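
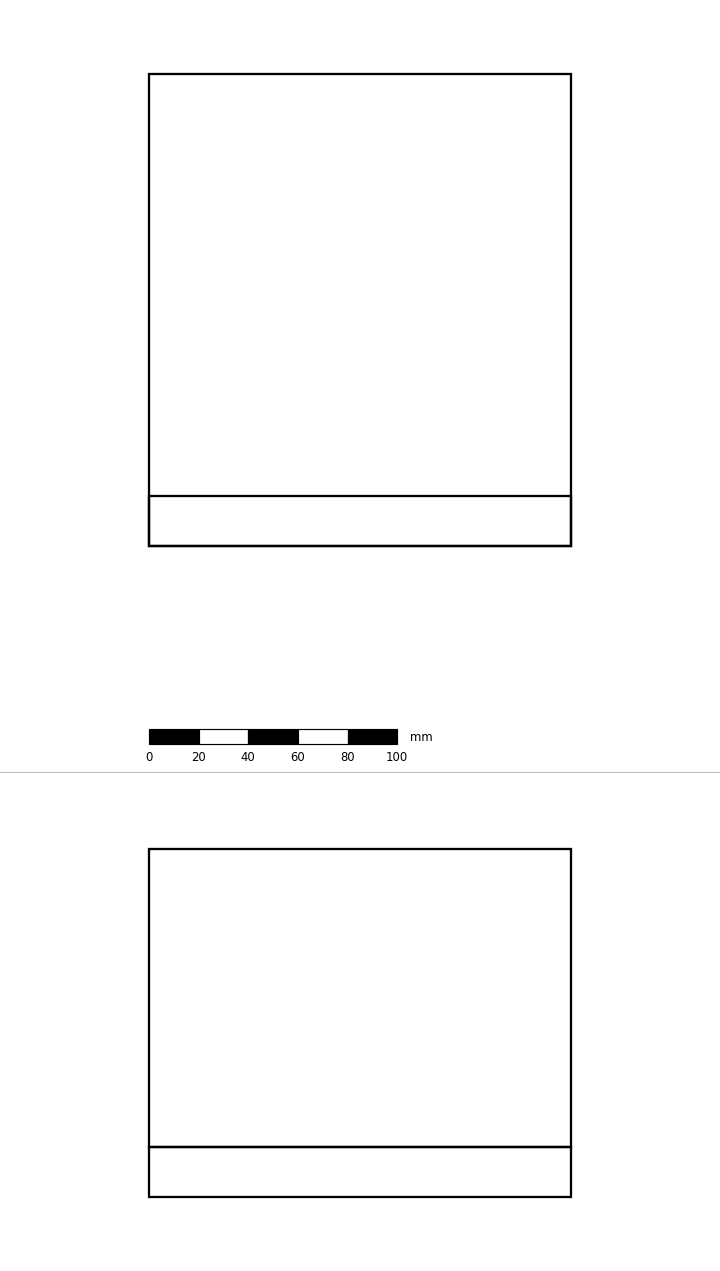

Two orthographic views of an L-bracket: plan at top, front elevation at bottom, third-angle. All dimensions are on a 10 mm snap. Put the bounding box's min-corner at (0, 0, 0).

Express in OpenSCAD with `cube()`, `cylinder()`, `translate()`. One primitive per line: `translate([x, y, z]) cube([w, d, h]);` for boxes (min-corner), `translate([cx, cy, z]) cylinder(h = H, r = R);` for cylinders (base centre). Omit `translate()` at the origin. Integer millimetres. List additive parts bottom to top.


cube([170, 190, 20]);
translate([0, 0, 20]) cube([170, 20, 120]);


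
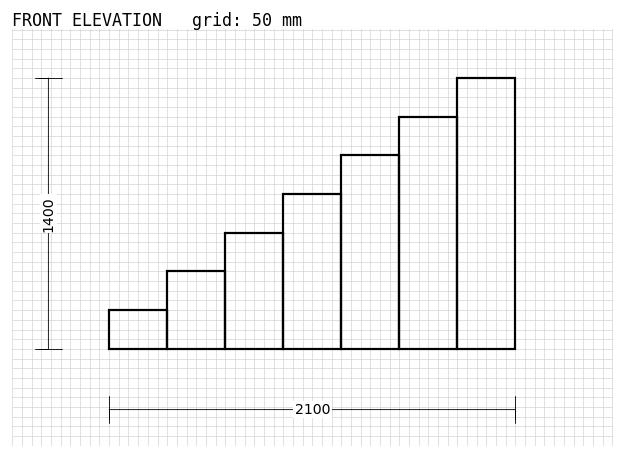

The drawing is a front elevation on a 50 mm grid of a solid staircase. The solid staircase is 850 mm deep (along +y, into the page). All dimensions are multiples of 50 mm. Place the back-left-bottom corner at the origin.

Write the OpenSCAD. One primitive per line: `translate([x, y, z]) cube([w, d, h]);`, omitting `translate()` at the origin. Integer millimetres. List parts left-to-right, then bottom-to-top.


cube([300, 850, 200]);
translate([300, 0, 0]) cube([300, 850, 400]);
translate([600, 0, 0]) cube([300, 850, 600]);
translate([900, 0, 0]) cube([300, 850, 800]);
translate([1200, 0, 0]) cube([300, 850, 1000]);
translate([1500, 0, 0]) cube([300, 850, 1200]);
translate([1800, 0, 0]) cube([300, 850, 1400]);


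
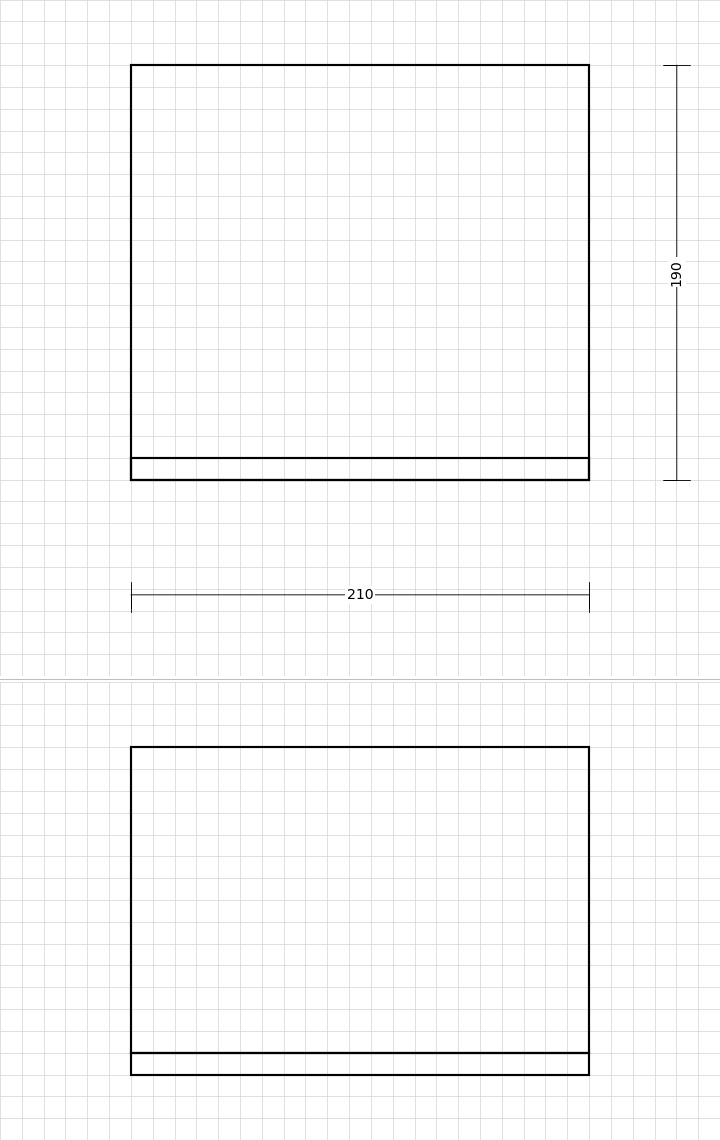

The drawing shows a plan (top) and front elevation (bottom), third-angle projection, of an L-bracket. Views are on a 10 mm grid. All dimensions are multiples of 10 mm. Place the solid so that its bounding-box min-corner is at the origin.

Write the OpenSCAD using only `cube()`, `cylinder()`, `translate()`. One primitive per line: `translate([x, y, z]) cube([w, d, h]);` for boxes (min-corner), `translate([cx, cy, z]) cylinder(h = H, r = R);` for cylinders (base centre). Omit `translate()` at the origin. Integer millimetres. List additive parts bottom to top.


cube([210, 190, 10]);
translate([0, 0, 10]) cube([210, 10, 140]);


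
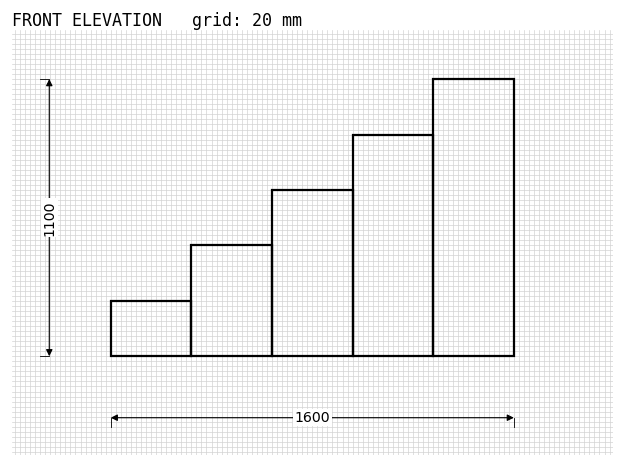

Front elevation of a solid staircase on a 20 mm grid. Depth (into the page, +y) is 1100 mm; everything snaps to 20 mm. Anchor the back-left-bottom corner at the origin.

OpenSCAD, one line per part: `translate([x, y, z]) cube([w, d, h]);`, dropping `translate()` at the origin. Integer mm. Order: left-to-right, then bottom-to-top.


cube([320, 1100, 220]);
translate([320, 0, 0]) cube([320, 1100, 440]);
translate([640, 0, 0]) cube([320, 1100, 660]);
translate([960, 0, 0]) cube([320, 1100, 880]);
translate([1280, 0, 0]) cube([320, 1100, 1100]);


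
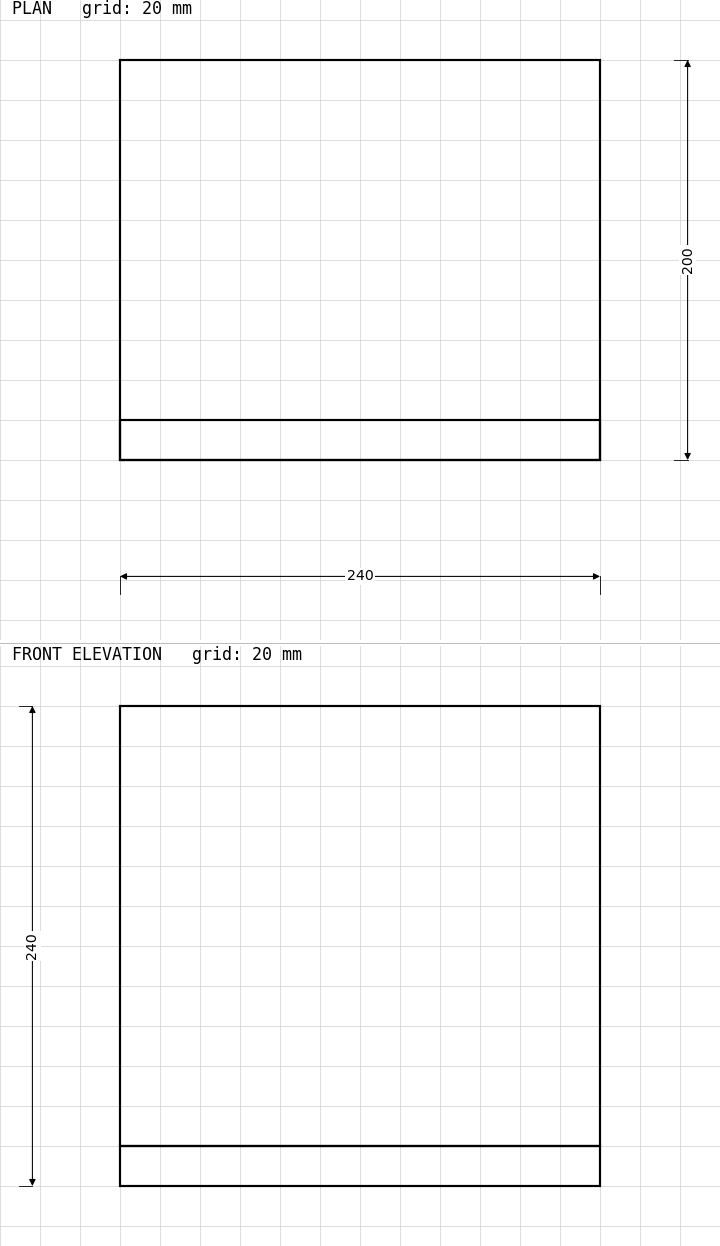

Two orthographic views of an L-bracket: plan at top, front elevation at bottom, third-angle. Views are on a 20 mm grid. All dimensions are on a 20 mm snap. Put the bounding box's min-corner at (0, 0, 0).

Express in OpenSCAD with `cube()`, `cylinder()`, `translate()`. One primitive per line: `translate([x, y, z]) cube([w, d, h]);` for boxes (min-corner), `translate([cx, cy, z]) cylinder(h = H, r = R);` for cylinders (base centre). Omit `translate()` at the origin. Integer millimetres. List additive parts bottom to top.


cube([240, 200, 20]);
translate([0, 0, 20]) cube([240, 20, 220]);


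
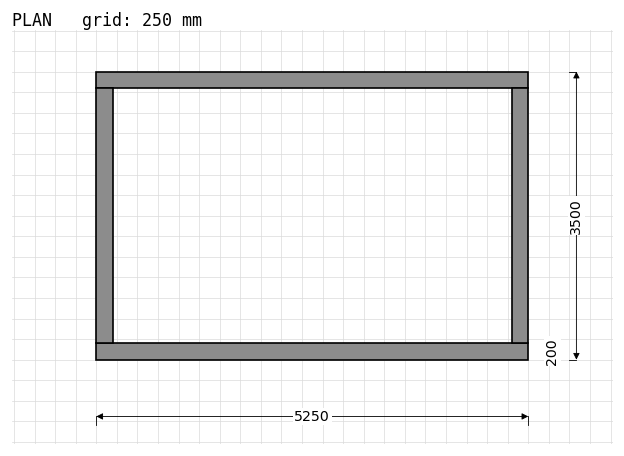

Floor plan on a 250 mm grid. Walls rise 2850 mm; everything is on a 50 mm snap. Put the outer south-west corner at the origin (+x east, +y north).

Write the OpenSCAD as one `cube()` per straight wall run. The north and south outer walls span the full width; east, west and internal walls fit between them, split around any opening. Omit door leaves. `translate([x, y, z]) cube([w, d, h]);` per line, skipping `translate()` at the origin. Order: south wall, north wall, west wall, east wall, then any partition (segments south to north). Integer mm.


cube([5250, 200, 2850]);
translate([0, 3300, 0]) cube([5250, 200, 2850]);
translate([0, 200, 0]) cube([200, 3100, 2850]);
translate([5050, 200, 0]) cube([200, 3100, 2850]);


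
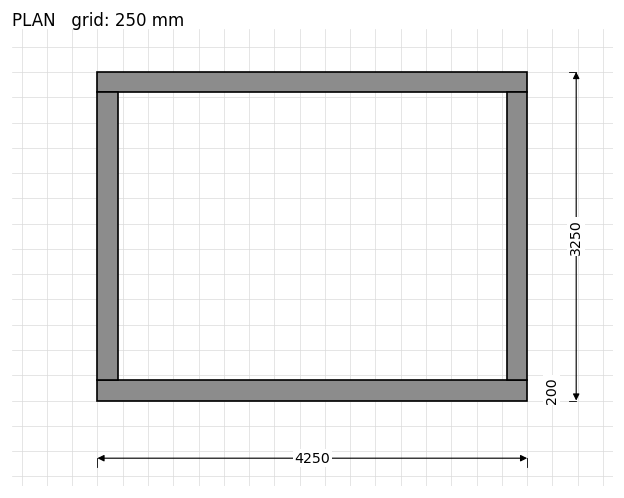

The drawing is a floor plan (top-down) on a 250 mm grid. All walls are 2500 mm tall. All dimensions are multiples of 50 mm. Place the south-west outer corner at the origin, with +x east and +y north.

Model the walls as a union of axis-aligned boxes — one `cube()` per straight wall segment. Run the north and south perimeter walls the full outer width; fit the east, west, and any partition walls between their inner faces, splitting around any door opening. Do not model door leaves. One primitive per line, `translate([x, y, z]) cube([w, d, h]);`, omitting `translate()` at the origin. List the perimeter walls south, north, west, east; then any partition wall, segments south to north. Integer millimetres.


cube([4250, 200, 2500]);
translate([0, 3050, 0]) cube([4250, 200, 2500]);
translate([0, 200, 0]) cube([200, 2850, 2500]);
translate([4050, 200, 0]) cube([200, 2850, 2500]);


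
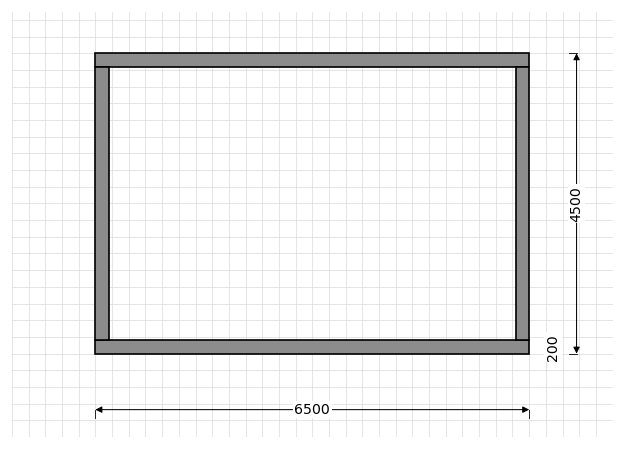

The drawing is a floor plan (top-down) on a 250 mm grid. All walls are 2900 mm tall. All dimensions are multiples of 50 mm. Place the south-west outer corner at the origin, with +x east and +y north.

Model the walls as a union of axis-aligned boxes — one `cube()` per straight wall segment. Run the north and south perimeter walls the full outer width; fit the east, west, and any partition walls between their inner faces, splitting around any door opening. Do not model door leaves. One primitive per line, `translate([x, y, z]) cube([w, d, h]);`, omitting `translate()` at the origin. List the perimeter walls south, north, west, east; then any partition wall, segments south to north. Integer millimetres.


cube([6500, 200, 2900]);
translate([0, 4300, 0]) cube([6500, 200, 2900]);
translate([0, 200, 0]) cube([200, 4100, 2900]);
translate([6300, 200, 0]) cube([200, 4100, 2900]);


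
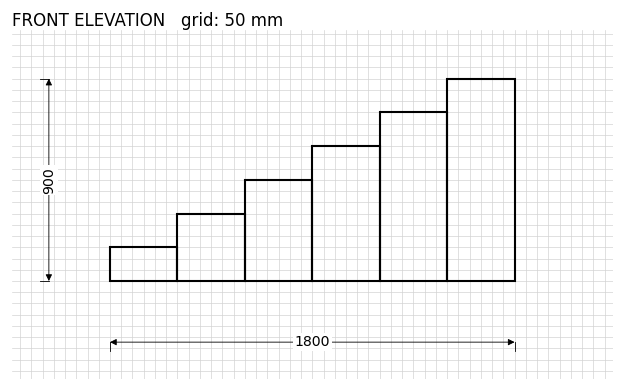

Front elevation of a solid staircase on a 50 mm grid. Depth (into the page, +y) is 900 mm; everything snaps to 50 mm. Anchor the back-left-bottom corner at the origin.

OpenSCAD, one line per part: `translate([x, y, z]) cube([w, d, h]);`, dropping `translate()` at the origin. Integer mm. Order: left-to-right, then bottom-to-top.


cube([300, 900, 150]);
translate([300, 0, 0]) cube([300, 900, 300]);
translate([600, 0, 0]) cube([300, 900, 450]);
translate([900, 0, 0]) cube([300, 900, 600]);
translate([1200, 0, 0]) cube([300, 900, 750]);
translate([1500, 0, 0]) cube([300, 900, 900]);


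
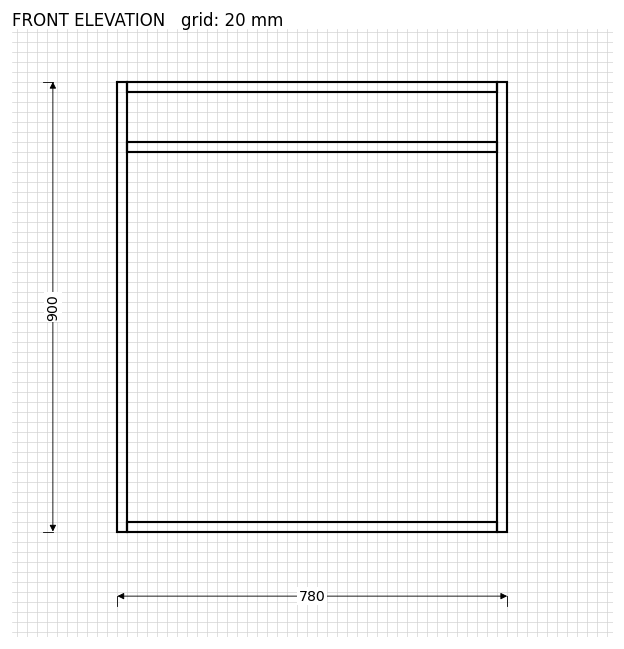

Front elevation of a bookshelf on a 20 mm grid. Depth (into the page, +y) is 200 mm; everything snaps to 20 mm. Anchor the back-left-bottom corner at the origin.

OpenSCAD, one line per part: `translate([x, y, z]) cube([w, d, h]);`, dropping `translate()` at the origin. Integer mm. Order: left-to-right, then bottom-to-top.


cube([20, 200, 900]);
translate([20, 0, 0]) cube([740, 200, 20]);
translate([20, 0, 760]) cube([740, 200, 20]);
translate([20, 0, 880]) cube([740, 200, 20]);
translate([760, 0, 0]) cube([20, 200, 900]);


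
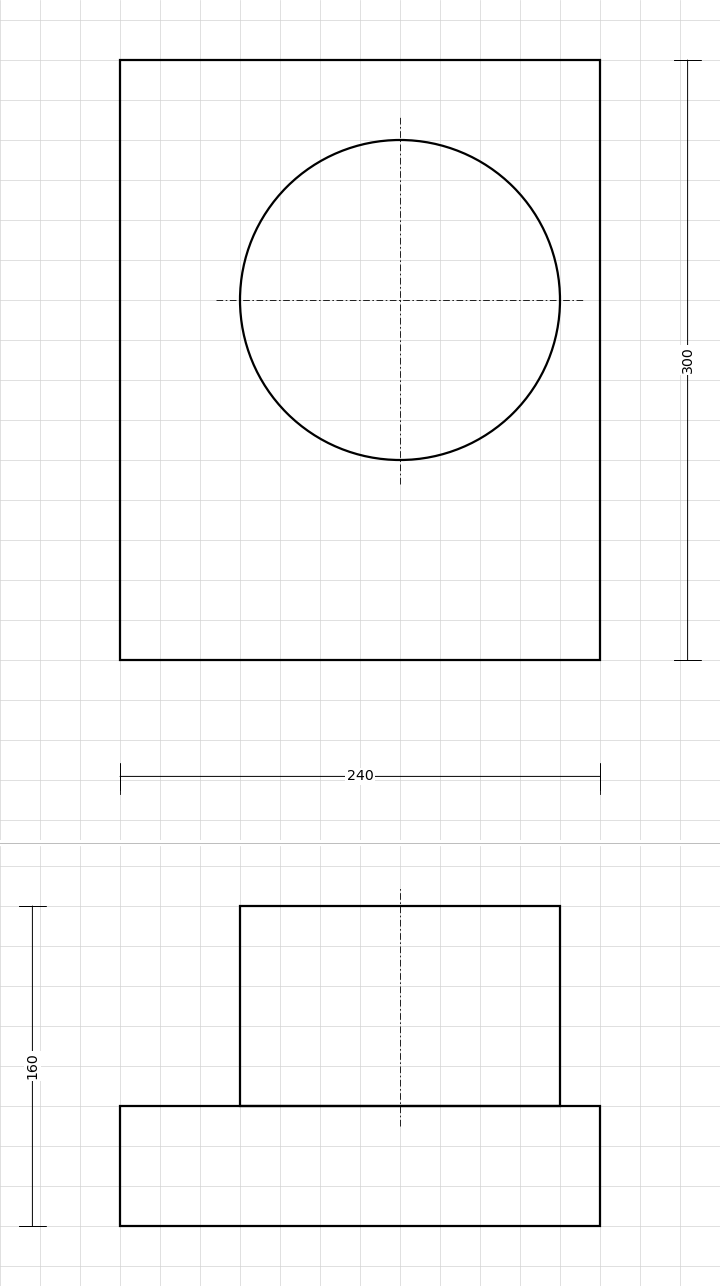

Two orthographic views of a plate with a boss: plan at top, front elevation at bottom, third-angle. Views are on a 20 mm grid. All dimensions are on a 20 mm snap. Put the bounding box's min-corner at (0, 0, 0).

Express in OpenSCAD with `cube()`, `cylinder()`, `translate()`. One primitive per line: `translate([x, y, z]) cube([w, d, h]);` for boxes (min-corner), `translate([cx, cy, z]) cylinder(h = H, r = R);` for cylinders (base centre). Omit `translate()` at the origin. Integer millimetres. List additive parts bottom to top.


cube([240, 300, 60]);
translate([140, 180, 60]) cylinder(h = 100, r = 80);


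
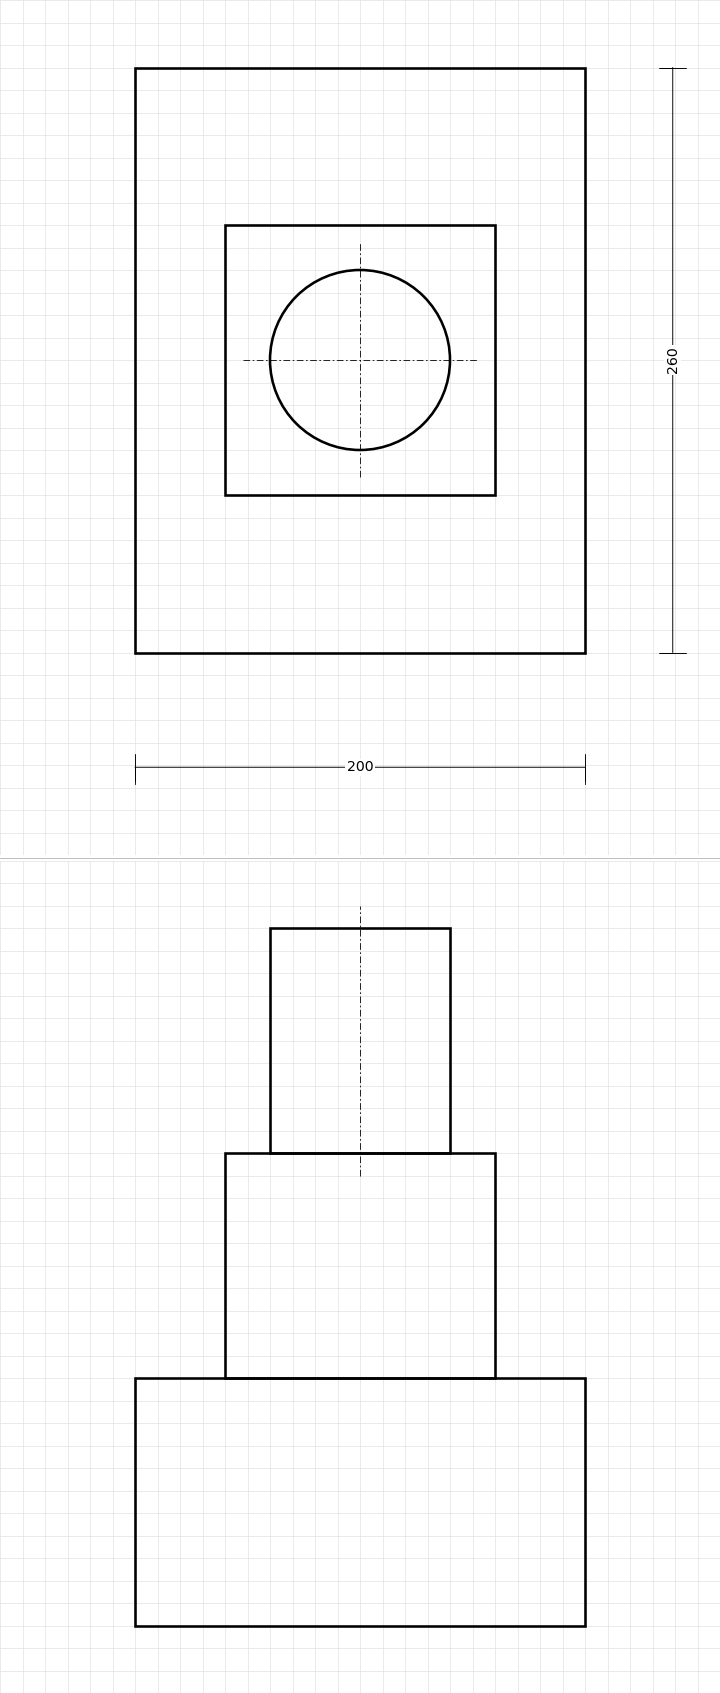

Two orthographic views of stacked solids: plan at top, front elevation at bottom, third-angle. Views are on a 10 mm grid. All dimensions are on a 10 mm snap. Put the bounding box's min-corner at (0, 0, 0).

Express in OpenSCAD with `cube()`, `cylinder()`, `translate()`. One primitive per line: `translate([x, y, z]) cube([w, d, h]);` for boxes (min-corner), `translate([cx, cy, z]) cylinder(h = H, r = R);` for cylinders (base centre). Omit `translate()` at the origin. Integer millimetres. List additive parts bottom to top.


cube([200, 260, 110]);
translate([40, 70, 110]) cube([120, 120, 100]);
translate([100, 130, 210]) cylinder(h = 100, r = 40);


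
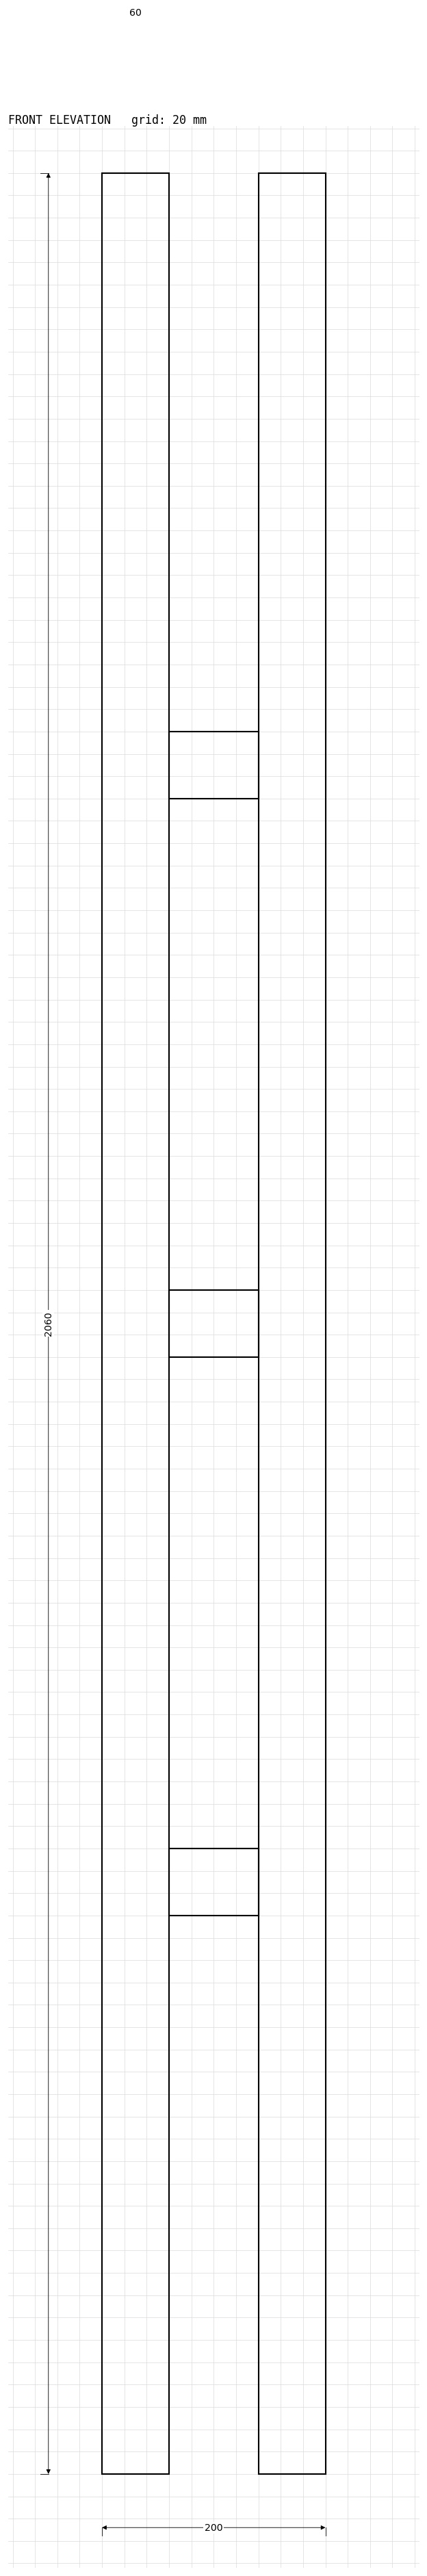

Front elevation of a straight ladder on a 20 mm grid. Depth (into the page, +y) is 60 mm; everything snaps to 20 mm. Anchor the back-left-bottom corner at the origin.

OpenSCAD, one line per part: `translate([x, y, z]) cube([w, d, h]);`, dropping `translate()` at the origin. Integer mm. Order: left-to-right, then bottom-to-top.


cube([60, 60, 2060]);
translate([60, 0, 500]) cube([80, 60, 60]);
translate([60, 0, 1000]) cube([80, 60, 60]);
translate([60, 0, 1500]) cube([80, 60, 60]);
translate([140, 0, 0]) cube([60, 60, 2060]);


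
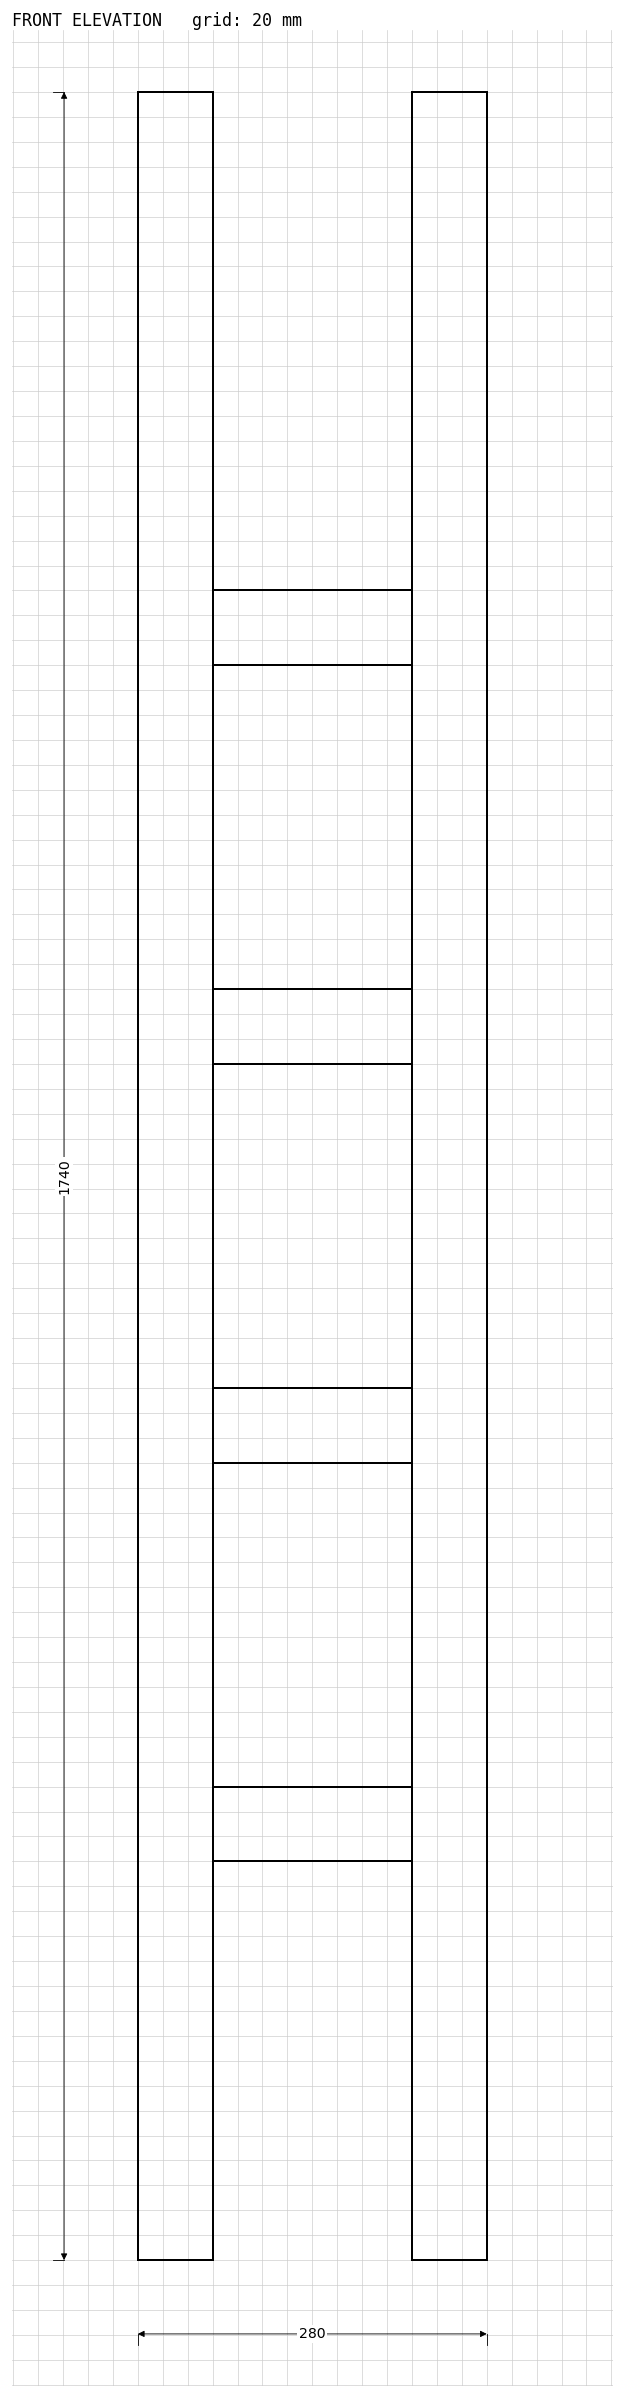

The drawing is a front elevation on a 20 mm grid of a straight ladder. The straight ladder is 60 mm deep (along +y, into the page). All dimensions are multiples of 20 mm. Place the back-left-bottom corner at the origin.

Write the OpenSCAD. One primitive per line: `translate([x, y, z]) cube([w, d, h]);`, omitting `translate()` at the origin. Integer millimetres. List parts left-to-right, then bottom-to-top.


cube([60, 60, 1740]);
translate([60, 0, 320]) cube([160, 60, 60]);
translate([60, 0, 640]) cube([160, 60, 60]);
translate([60, 0, 960]) cube([160, 60, 60]);
translate([60, 0, 1280]) cube([160, 60, 60]);
translate([220, 0, 0]) cube([60, 60, 1740]);


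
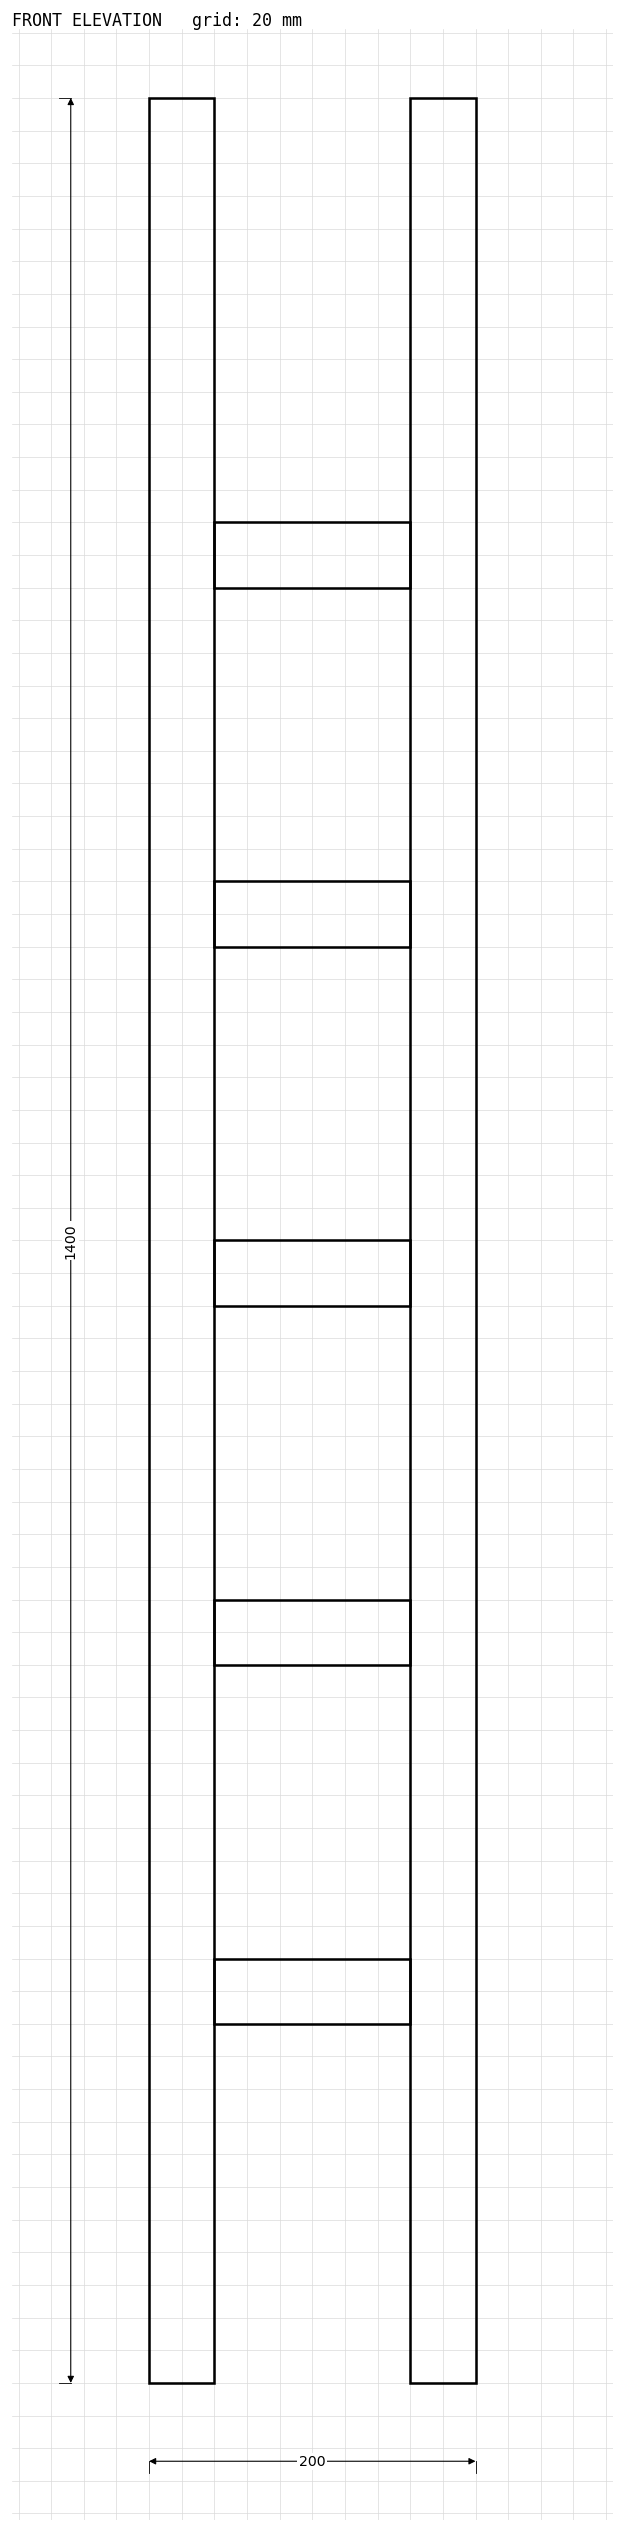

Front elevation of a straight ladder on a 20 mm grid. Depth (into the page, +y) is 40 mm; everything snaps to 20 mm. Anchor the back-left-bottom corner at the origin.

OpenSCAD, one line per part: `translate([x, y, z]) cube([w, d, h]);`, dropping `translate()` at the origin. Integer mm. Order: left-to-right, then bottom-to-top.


cube([40, 40, 1400]);
translate([40, 0, 220]) cube([120, 40, 40]);
translate([40, 0, 440]) cube([120, 40, 40]);
translate([40, 0, 660]) cube([120, 40, 40]);
translate([40, 0, 880]) cube([120, 40, 40]);
translate([40, 0, 1100]) cube([120, 40, 40]);
translate([160, 0, 0]) cube([40, 40, 1400]);


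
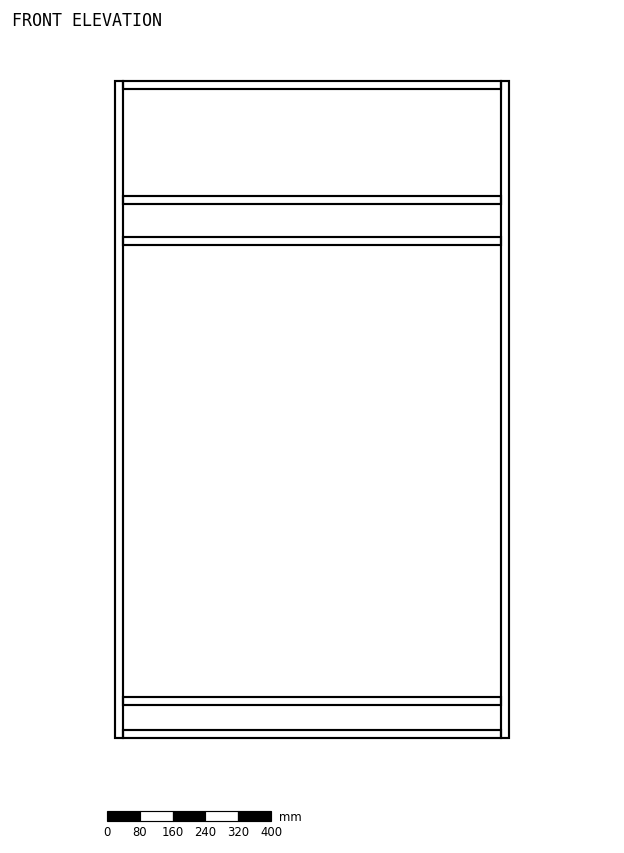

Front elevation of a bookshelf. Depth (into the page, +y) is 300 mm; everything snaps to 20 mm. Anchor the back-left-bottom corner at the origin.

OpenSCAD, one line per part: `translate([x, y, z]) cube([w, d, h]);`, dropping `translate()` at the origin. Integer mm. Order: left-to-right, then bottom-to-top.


cube([20, 300, 1600]);
translate([20, 0, 0]) cube([920, 300, 20]);
translate([20, 0, 80]) cube([920, 300, 20]);
translate([20, 0, 1200]) cube([920, 300, 20]);
translate([20, 0, 1300]) cube([920, 300, 20]);
translate([20, 0, 1580]) cube([920, 300, 20]);
translate([940, 0, 0]) cube([20, 300, 1600]);


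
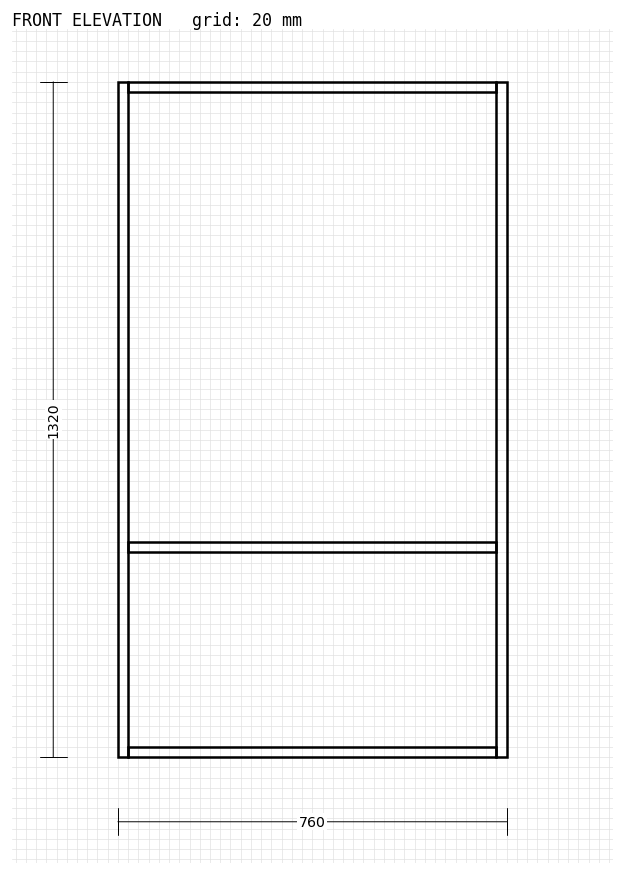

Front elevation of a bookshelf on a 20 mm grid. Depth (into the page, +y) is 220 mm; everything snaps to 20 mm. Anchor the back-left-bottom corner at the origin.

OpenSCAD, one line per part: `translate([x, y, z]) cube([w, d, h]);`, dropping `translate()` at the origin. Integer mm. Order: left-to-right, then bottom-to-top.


cube([20, 220, 1320]);
translate([20, 0, 0]) cube([720, 220, 20]);
translate([20, 0, 400]) cube([720, 220, 20]);
translate([20, 0, 1300]) cube([720, 220, 20]);
translate([740, 0, 0]) cube([20, 220, 1320]);


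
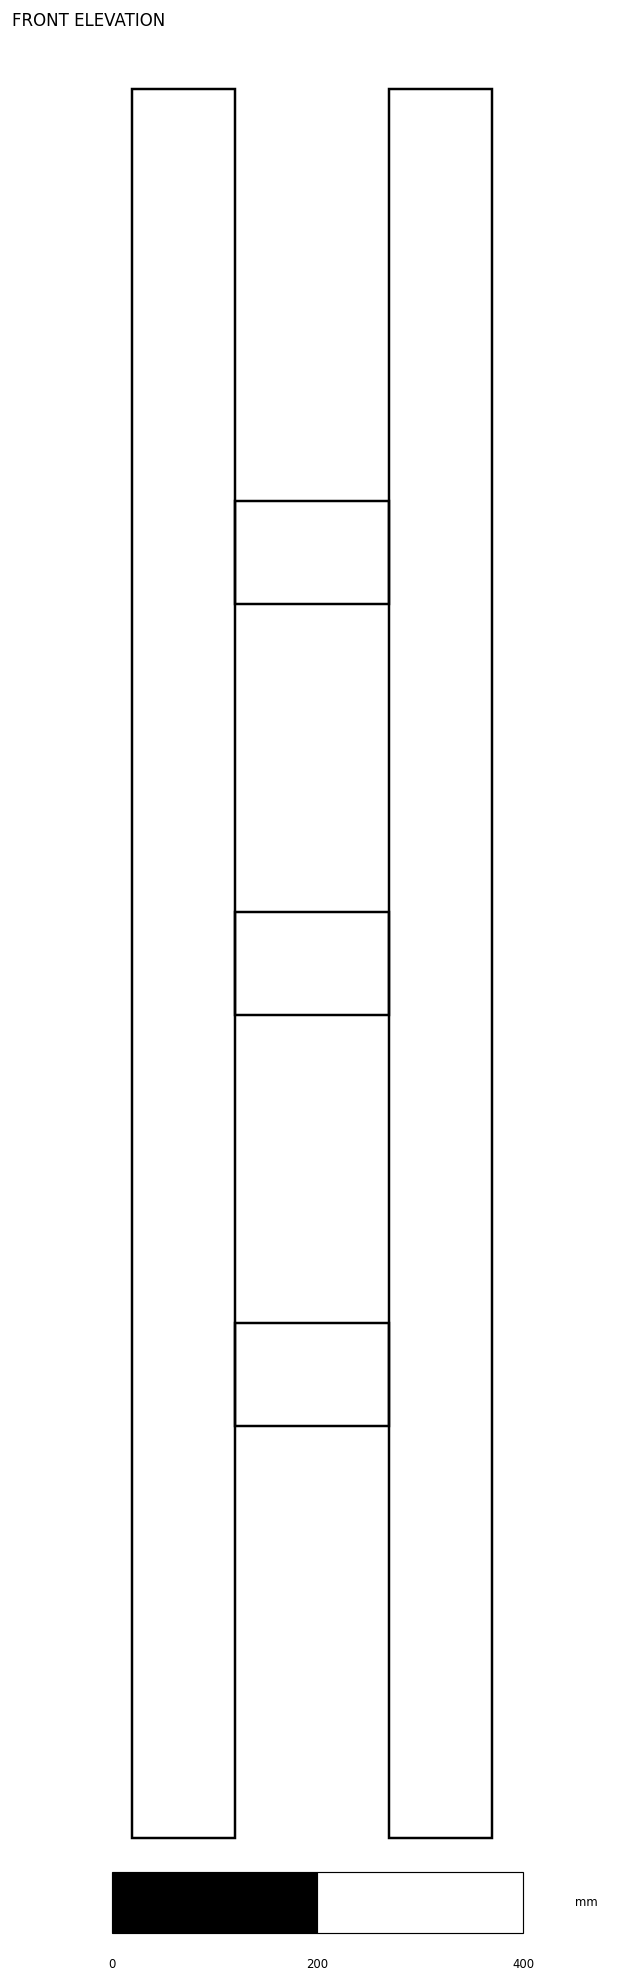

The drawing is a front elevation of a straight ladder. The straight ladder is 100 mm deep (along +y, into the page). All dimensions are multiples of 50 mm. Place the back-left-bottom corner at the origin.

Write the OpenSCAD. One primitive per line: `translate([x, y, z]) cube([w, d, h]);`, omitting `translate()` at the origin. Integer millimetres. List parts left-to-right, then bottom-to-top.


cube([100, 100, 1700]);
translate([100, 0, 400]) cube([150, 100, 100]);
translate([100, 0, 800]) cube([150, 100, 100]);
translate([100, 0, 1200]) cube([150, 100, 100]);
translate([250, 0, 0]) cube([100, 100, 1700]);


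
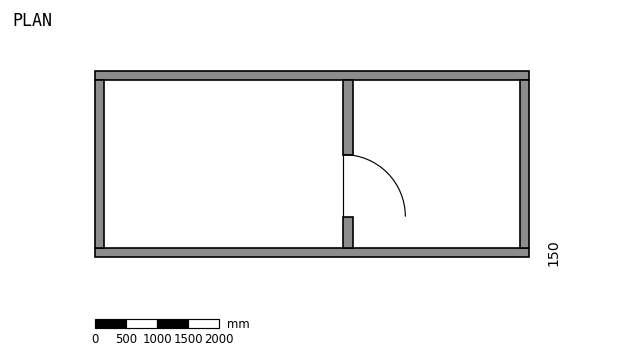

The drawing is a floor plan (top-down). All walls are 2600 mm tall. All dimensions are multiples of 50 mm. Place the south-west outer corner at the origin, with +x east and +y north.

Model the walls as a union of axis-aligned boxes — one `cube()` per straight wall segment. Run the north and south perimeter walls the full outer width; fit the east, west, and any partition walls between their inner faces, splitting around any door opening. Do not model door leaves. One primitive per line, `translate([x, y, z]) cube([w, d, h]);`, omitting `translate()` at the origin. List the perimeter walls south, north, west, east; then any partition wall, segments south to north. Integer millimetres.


cube([7000, 150, 2600]);
translate([0, 2850, 0]) cube([7000, 150, 2600]);
translate([0, 150, 0]) cube([150, 2700, 2600]);
translate([6850, 150, 0]) cube([150, 2700, 2600]);
translate([4000, 150, 0]) cube([150, 500, 2600]);
translate([4000, 1650, 0]) cube([150, 1200, 2600]);


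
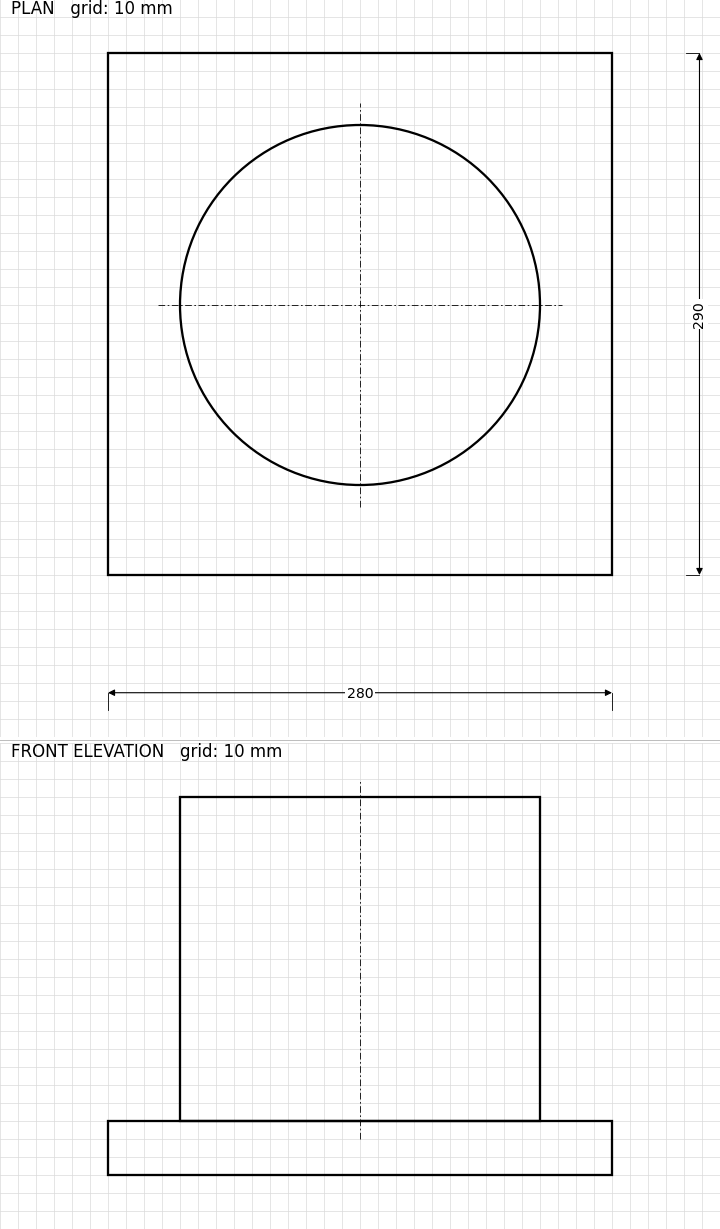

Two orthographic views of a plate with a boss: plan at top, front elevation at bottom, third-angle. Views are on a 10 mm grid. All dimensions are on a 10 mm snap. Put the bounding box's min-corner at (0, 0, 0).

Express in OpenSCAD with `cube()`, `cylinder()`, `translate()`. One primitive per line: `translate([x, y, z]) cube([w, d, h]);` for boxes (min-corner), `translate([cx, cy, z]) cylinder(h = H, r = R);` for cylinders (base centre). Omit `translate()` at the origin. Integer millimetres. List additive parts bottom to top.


cube([280, 290, 30]);
translate([140, 150, 30]) cylinder(h = 180, r = 100);


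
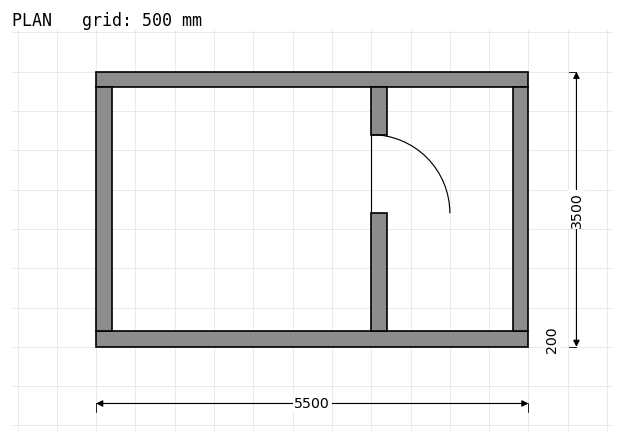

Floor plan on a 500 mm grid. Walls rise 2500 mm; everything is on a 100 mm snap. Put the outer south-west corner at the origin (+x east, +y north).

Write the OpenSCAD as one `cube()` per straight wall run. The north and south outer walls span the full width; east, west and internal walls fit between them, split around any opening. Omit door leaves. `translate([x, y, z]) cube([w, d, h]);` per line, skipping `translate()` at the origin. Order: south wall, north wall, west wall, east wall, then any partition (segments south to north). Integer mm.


cube([5500, 200, 2500]);
translate([0, 3300, 0]) cube([5500, 200, 2500]);
translate([0, 200, 0]) cube([200, 3100, 2500]);
translate([5300, 200, 0]) cube([200, 3100, 2500]);
translate([3500, 200, 0]) cube([200, 1500, 2500]);
translate([3500, 2700, 0]) cube([200, 600, 2500]);


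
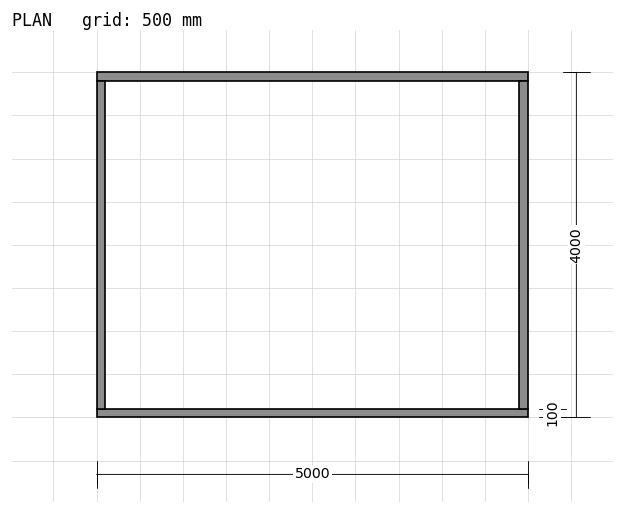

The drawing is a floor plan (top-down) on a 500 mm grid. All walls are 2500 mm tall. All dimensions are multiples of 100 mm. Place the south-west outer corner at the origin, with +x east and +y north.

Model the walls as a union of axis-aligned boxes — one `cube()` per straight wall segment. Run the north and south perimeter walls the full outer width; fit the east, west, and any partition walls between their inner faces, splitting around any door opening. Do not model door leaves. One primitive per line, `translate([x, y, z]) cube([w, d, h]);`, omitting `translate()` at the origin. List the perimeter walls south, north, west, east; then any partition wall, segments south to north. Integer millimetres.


cube([5000, 100, 2500]);
translate([0, 3900, 0]) cube([5000, 100, 2500]);
translate([0, 100, 0]) cube([100, 3800, 2500]);
translate([4900, 100, 0]) cube([100, 3800, 2500]);


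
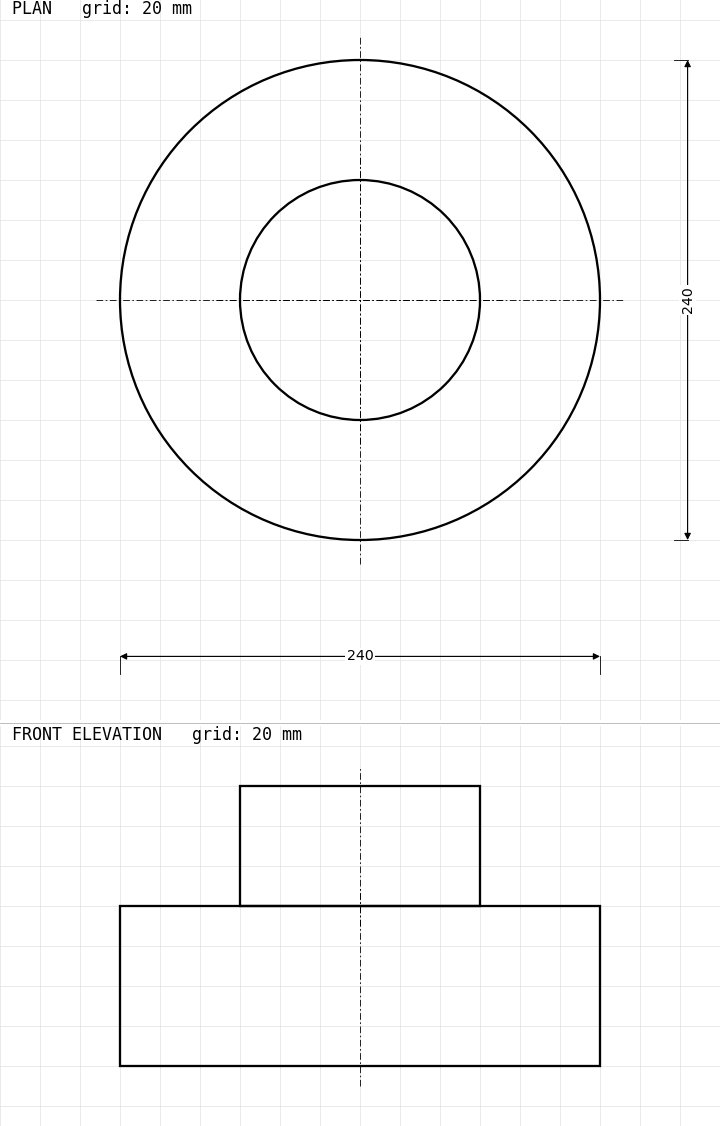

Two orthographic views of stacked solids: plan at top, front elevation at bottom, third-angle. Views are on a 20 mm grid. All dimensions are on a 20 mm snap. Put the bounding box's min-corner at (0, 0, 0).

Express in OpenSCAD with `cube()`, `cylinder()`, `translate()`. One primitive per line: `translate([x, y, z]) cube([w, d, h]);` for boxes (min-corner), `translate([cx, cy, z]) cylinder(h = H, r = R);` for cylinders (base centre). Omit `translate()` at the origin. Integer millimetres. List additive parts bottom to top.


translate([120, 120, 0]) cylinder(h = 80, r = 120);
translate([120, 120, 80]) cylinder(h = 60, r = 60);


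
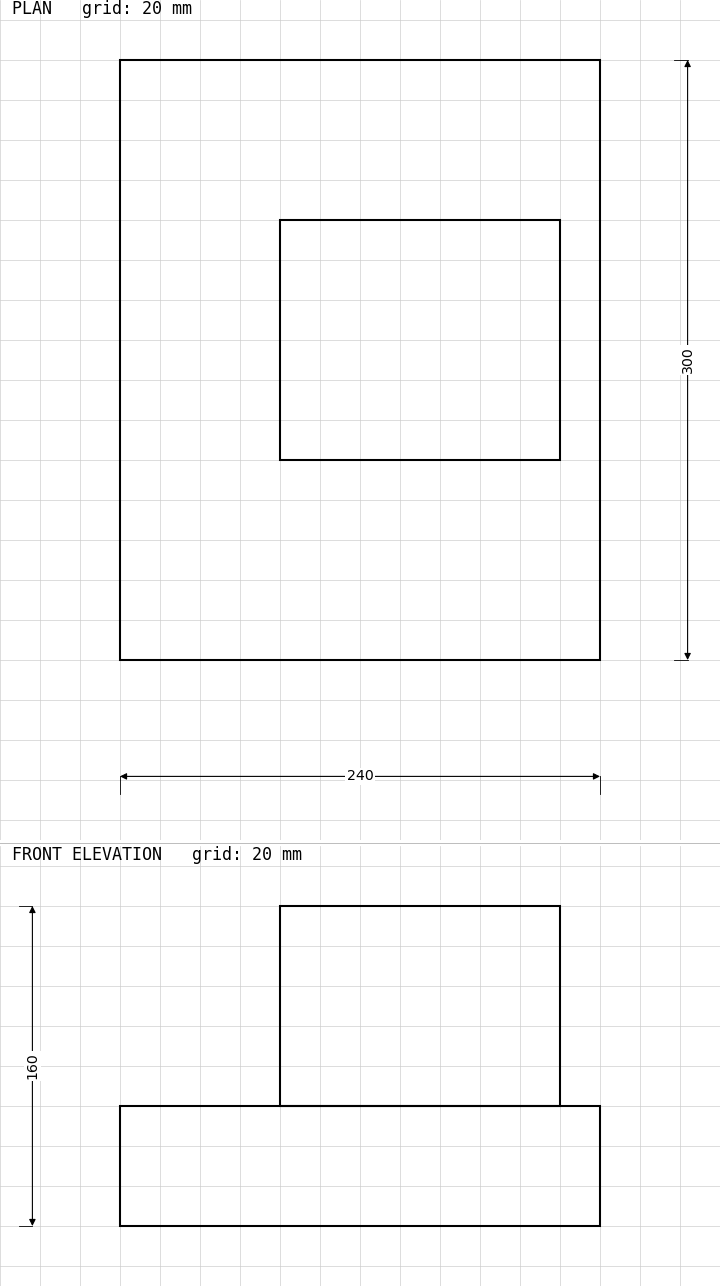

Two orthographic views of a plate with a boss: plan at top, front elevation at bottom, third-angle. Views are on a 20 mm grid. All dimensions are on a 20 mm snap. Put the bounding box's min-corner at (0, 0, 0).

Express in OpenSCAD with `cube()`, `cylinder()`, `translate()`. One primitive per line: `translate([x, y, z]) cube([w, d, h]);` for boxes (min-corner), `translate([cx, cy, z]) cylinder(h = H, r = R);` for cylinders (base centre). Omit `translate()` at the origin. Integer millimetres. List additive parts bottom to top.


cube([240, 300, 60]);
translate([80, 100, 60]) cube([140, 120, 100]);


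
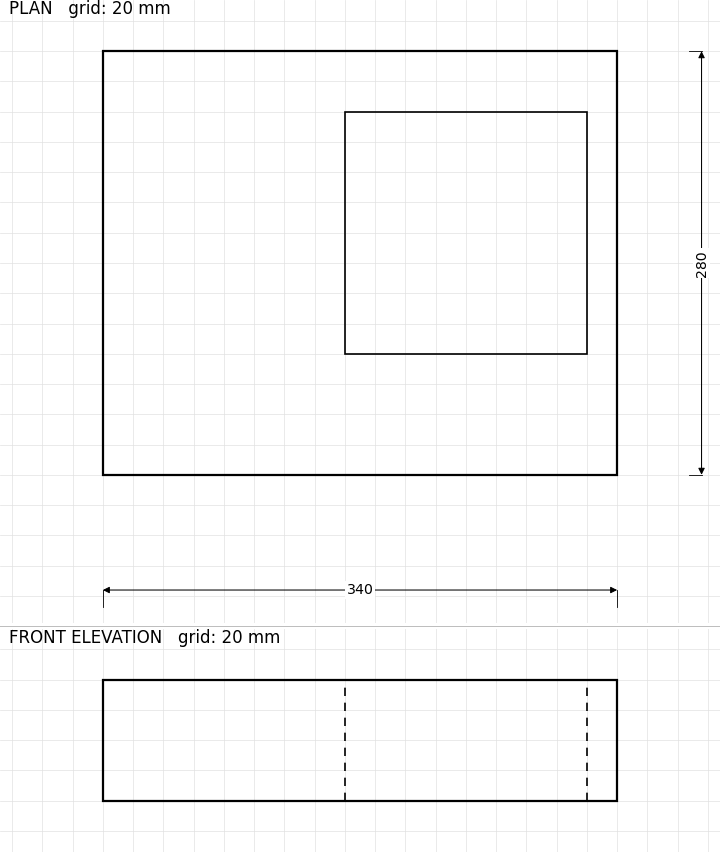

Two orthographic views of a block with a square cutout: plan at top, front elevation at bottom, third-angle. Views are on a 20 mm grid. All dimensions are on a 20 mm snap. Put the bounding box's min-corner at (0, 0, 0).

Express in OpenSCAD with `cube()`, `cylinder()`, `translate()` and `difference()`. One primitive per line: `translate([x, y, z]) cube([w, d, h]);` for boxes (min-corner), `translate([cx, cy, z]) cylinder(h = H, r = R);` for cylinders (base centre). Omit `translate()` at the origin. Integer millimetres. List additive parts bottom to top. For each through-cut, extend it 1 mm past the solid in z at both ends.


difference() {
  cube([340, 280, 80]);
  translate([160, 80, -1]) cube([160, 160, 82]);
}


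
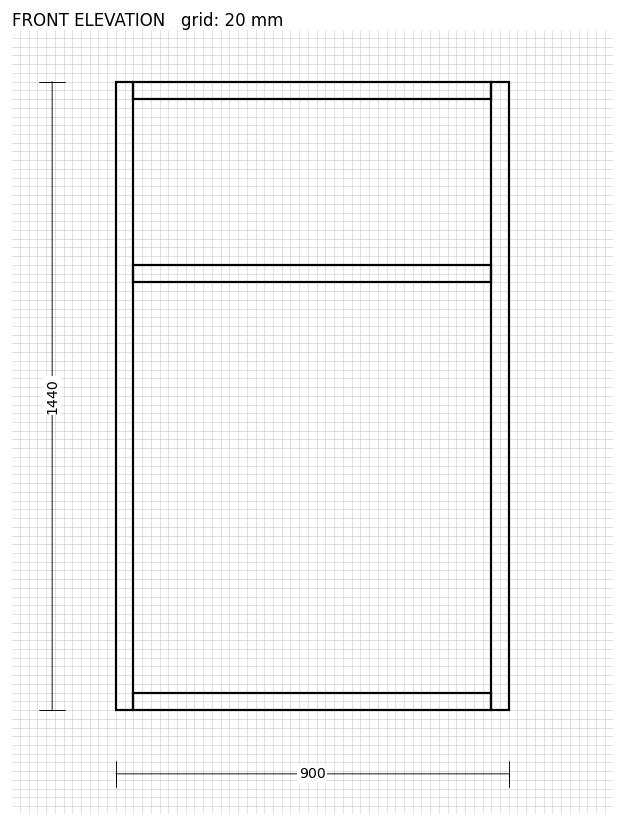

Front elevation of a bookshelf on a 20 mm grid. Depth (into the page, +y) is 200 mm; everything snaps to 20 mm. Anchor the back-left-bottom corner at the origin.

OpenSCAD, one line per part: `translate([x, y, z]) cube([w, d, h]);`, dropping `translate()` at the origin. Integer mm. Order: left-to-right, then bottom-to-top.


cube([40, 200, 1440]);
translate([40, 0, 0]) cube([820, 200, 40]);
translate([40, 0, 980]) cube([820, 200, 40]);
translate([40, 0, 1400]) cube([820, 200, 40]);
translate([860, 0, 0]) cube([40, 200, 1440]);


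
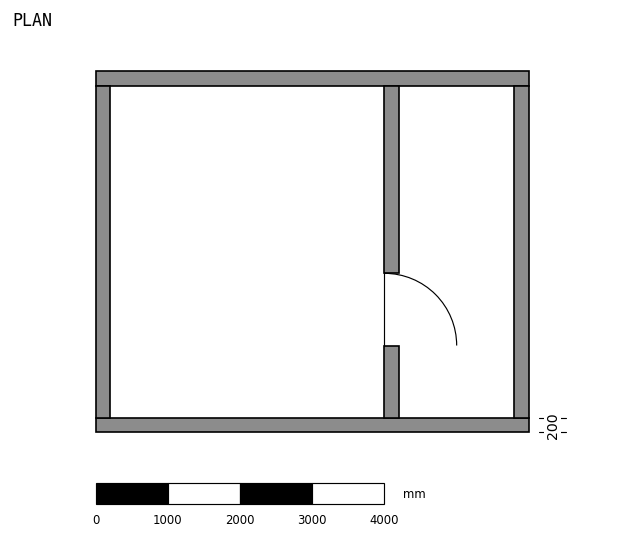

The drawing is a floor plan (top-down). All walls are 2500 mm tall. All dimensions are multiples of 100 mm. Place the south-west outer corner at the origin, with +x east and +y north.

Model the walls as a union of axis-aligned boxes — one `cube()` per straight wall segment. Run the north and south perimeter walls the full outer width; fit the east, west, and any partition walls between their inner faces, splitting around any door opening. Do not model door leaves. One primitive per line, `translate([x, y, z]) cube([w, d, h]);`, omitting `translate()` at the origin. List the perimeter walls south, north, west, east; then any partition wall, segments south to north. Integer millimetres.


cube([6000, 200, 2500]);
translate([0, 4800, 0]) cube([6000, 200, 2500]);
translate([0, 200, 0]) cube([200, 4600, 2500]);
translate([5800, 200, 0]) cube([200, 4600, 2500]);
translate([4000, 200, 0]) cube([200, 1000, 2500]);
translate([4000, 2200, 0]) cube([200, 2600, 2500]);


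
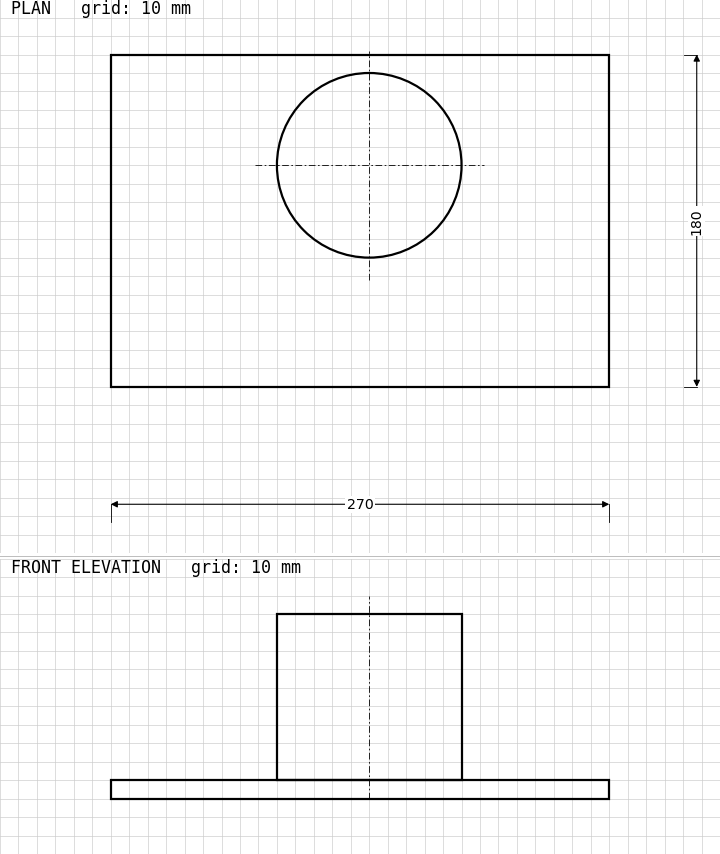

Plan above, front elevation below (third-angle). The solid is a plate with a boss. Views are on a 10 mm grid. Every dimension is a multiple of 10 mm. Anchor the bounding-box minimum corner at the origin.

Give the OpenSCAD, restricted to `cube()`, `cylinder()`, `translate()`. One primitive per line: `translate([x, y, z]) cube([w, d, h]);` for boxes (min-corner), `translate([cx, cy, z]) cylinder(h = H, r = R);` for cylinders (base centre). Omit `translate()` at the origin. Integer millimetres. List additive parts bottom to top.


cube([270, 180, 10]);
translate([140, 120, 10]) cylinder(h = 90, r = 50);


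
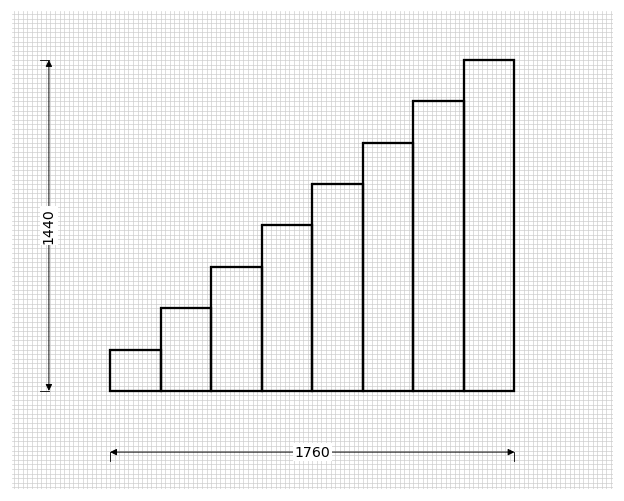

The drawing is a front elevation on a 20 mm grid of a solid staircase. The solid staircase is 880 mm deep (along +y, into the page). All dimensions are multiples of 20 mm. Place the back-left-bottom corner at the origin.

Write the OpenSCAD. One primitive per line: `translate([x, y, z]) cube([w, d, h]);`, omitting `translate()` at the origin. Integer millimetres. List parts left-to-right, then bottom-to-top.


cube([220, 880, 180]);
translate([220, 0, 0]) cube([220, 880, 360]);
translate([440, 0, 0]) cube([220, 880, 540]);
translate([660, 0, 0]) cube([220, 880, 720]);
translate([880, 0, 0]) cube([220, 880, 900]);
translate([1100, 0, 0]) cube([220, 880, 1080]);
translate([1320, 0, 0]) cube([220, 880, 1260]);
translate([1540, 0, 0]) cube([220, 880, 1440]);


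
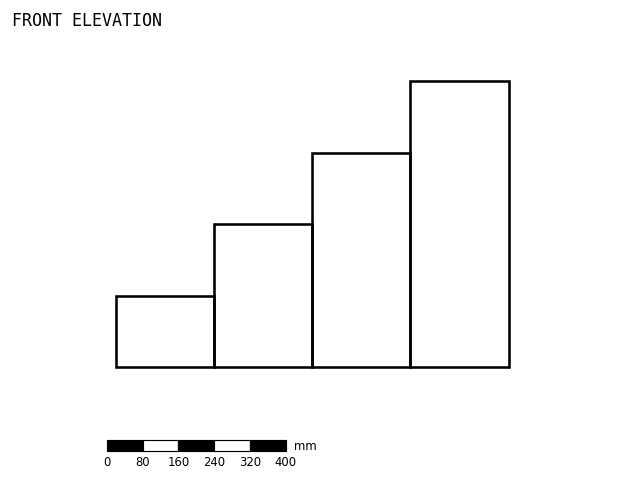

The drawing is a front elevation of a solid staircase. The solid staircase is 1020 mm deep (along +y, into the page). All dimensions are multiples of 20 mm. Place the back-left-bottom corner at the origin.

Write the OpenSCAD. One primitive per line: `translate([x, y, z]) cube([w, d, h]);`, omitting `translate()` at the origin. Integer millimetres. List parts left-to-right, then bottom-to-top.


cube([220, 1020, 160]);
translate([220, 0, 0]) cube([220, 1020, 320]);
translate([440, 0, 0]) cube([220, 1020, 480]);
translate([660, 0, 0]) cube([220, 1020, 640]);


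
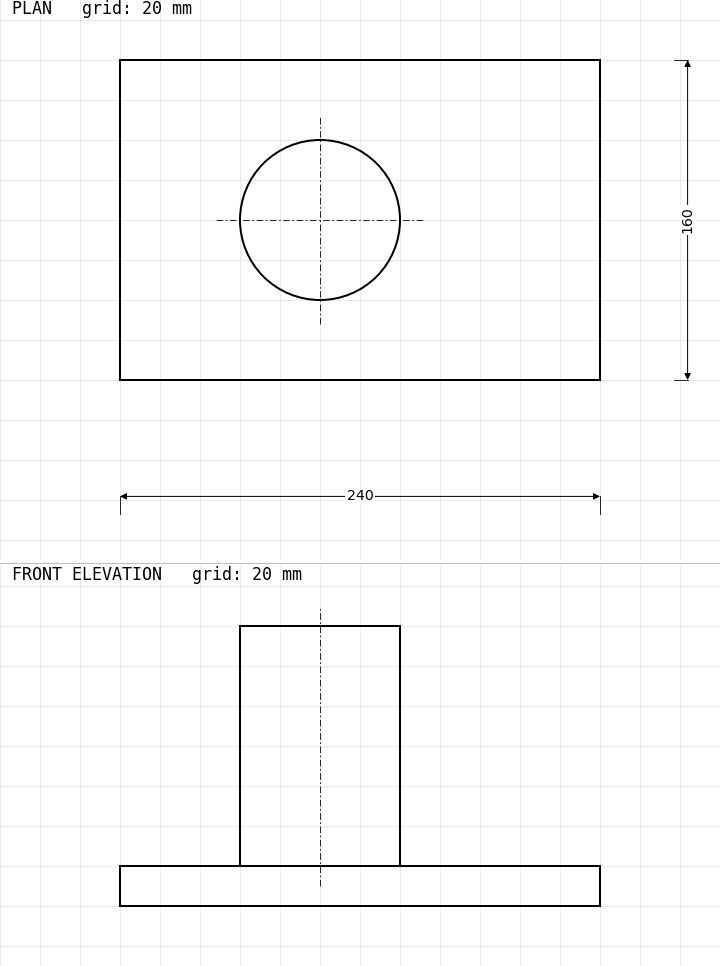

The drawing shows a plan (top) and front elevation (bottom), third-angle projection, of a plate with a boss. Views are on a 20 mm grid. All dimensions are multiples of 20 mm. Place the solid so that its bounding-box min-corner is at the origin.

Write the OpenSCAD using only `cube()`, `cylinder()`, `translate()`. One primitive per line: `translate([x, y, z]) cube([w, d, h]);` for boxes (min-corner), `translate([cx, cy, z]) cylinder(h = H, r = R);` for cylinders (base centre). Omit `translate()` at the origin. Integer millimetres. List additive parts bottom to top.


cube([240, 160, 20]);
translate([100, 80, 20]) cylinder(h = 120, r = 40);


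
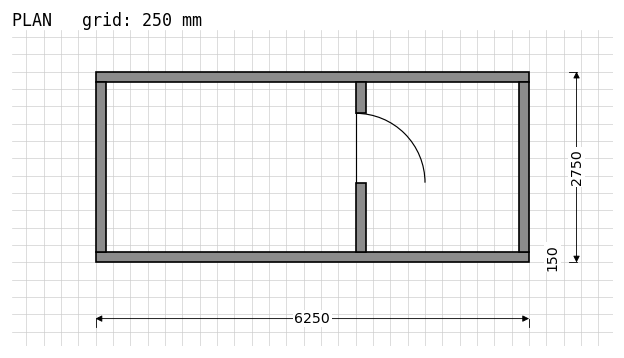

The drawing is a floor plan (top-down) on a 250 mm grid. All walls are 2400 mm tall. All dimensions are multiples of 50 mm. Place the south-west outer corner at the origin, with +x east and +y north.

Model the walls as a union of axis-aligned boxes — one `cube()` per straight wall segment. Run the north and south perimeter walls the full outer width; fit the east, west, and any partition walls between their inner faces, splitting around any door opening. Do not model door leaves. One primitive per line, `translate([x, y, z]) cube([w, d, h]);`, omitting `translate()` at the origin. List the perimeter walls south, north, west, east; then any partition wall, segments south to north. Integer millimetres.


cube([6250, 150, 2400]);
translate([0, 2600, 0]) cube([6250, 150, 2400]);
translate([0, 150, 0]) cube([150, 2450, 2400]);
translate([6100, 150, 0]) cube([150, 2450, 2400]);
translate([3750, 150, 0]) cube([150, 1000, 2400]);
translate([3750, 2150, 0]) cube([150, 450, 2400]);


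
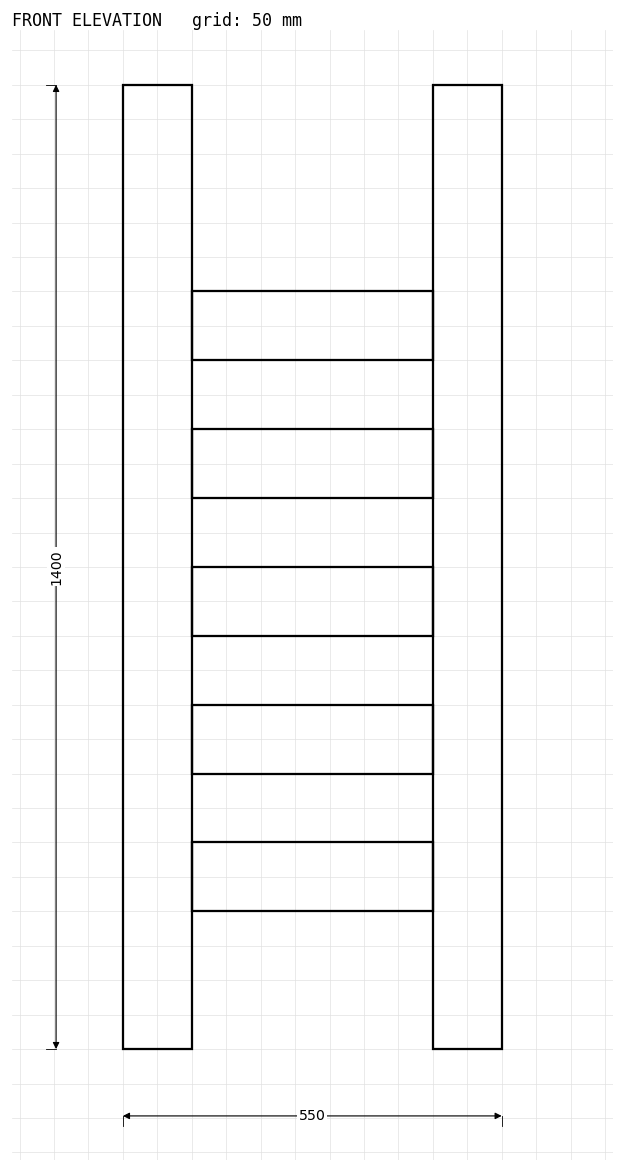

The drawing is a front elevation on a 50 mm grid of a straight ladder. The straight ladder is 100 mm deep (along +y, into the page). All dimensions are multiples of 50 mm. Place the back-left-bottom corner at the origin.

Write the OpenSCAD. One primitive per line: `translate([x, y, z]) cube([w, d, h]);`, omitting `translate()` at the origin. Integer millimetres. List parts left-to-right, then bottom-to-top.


cube([100, 100, 1400]);
translate([100, 0, 200]) cube([350, 100, 100]);
translate([100, 0, 400]) cube([350, 100, 100]);
translate([100, 0, 600]) cube([350, 100, 100]);
translate([100, 0, 800]) cube([350, 100, 100]);
translate([100, 0, 1000]) cube([350, 100, 100]);
translate([450, 0, 0]) cube([100, 100, 1400]);


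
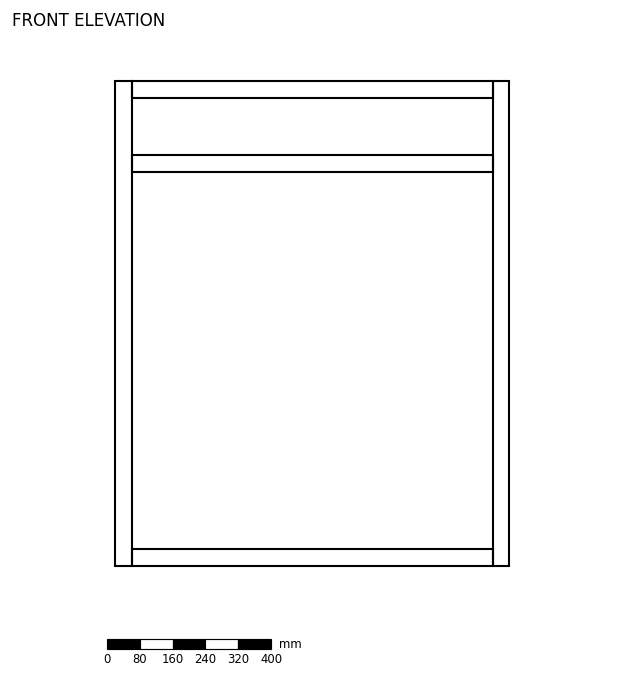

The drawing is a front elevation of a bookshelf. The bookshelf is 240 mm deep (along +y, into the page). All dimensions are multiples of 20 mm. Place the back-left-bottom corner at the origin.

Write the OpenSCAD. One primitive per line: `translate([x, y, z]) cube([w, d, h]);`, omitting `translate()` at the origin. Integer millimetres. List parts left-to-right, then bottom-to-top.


cube([40, 240, 1180]);
translate([40, 0, 0]) cube([880, 240, 40]);
translate([40, 0, 960]) cube([880, 240, 40]);
translate([40, 0, 1140]) cube([880, 240, 40]);
translate([920, 0, 0]) cube([40, 240, 1180]);


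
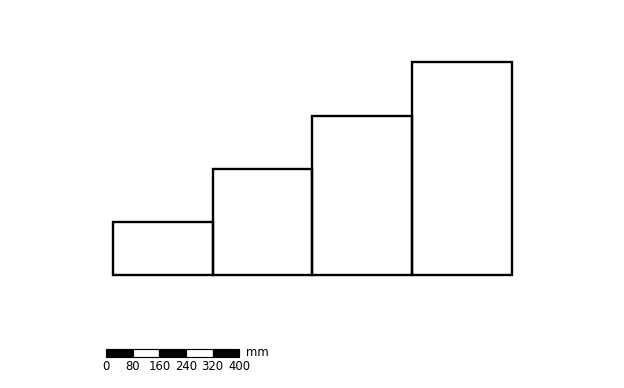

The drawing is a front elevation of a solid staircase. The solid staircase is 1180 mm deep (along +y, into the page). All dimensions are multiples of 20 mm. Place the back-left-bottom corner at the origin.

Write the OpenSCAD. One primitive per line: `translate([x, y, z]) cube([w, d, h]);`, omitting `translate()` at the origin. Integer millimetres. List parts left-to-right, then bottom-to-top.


cube([300, 1180, 160]);
translate([300, 0, 0]) cube([300, 1180, 320]);
translate([600, 0, 0]) cube([300, 1180, 480]);
translate([900, 0, 0]) cube([300, 1180, 640]);


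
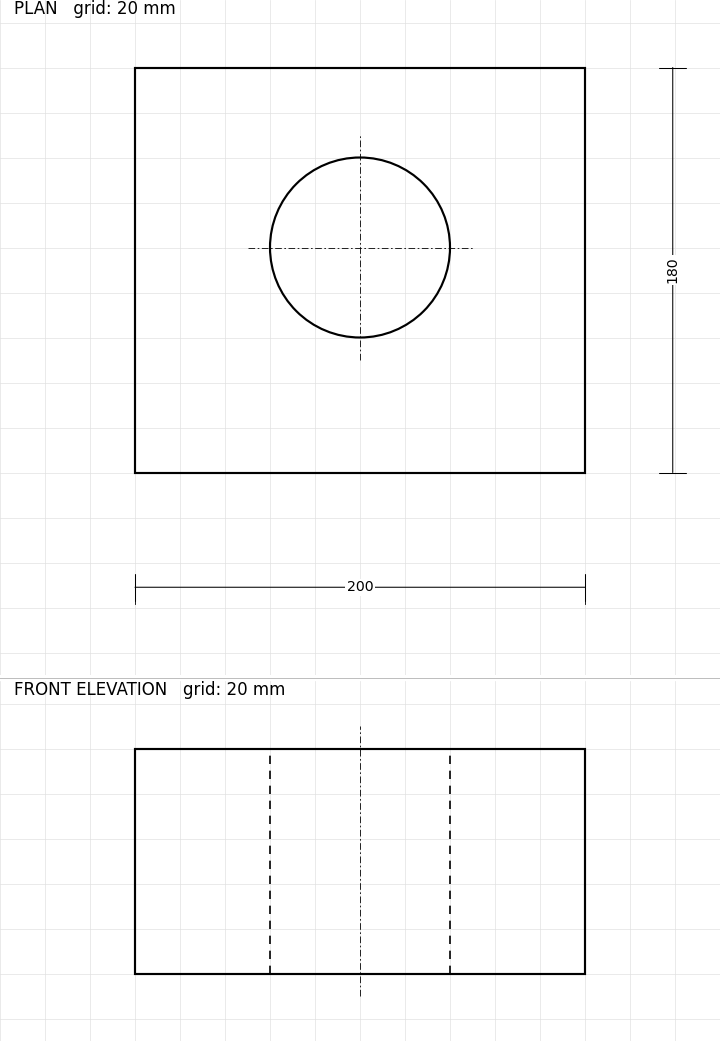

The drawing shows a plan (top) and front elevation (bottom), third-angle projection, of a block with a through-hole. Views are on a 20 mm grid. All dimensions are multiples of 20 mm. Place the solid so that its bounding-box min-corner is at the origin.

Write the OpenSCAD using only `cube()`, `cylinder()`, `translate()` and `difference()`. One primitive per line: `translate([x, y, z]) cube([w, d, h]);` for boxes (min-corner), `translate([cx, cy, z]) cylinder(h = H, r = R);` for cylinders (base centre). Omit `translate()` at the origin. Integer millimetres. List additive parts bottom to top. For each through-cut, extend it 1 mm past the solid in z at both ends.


difference() {
  cube([200, 180, 100]);
  translate([100, 100, -1]) cylinder(h = 102, r = 40);
}
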